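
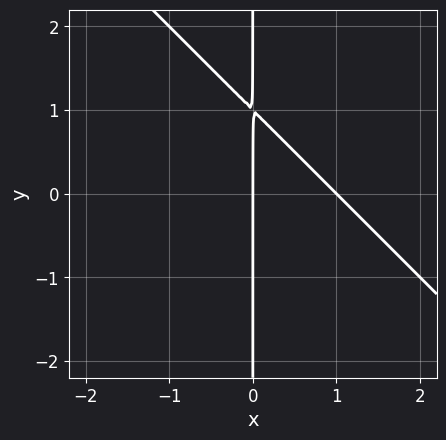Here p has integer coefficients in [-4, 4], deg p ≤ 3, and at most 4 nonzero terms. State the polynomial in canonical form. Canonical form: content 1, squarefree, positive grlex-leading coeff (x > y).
x^2 + x*y - x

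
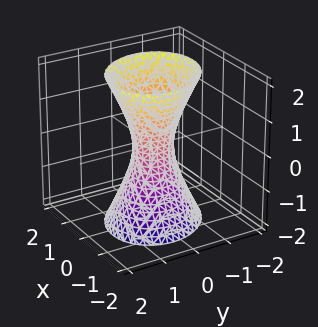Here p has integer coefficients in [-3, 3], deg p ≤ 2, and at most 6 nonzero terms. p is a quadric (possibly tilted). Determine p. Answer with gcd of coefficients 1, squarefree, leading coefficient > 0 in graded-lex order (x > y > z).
3*x^2 + x*y + 3*y^2 - z^2 - 1

(a) deg p = 2. No degree-1 surface has this shape.
(b) Reading off the gridlines: no z-intercept at any integer in the box.
(c) These observations pin down the coefficients.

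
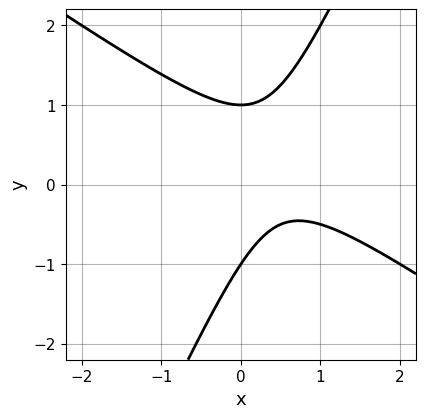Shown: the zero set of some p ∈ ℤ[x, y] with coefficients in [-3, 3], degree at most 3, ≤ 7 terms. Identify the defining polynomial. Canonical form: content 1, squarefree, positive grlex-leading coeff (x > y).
(a) deg p = 2. The shape is more complex than any degree-1 curve.
(b) Observable constraints: the y-axis gridline crossings are at y ∈ {-1, 1}; it misses every integer gridline on the x-axis.
(c) Assembling these constraints gives the stated polynomial.

3*x^2 + 3*x*y - 2*y^2 - 3*x + 2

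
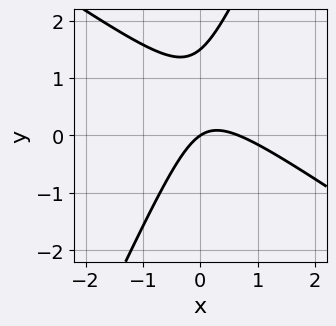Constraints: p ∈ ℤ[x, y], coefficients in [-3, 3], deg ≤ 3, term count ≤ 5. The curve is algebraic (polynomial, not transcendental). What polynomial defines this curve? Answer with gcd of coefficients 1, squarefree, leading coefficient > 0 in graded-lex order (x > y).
3*x^2 + 3*x*y - 2*y^2 - 2*x + 3*y

(a) Degree: no degree-1 curve has this shape, so deg p = 2.
(b) From the visible intercepts: one x-axis crossing is at x = 0; it crosses the y-axis at the gridline y = 0.
(c) The integer polynomial consistent with all of this is the stated p.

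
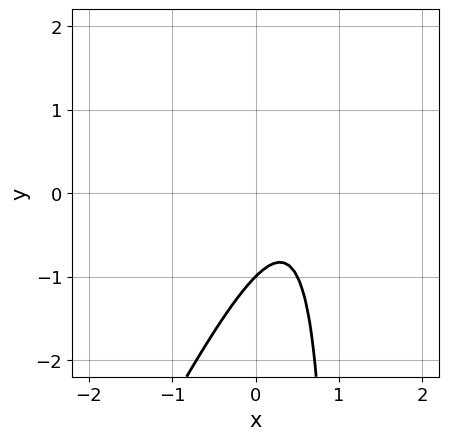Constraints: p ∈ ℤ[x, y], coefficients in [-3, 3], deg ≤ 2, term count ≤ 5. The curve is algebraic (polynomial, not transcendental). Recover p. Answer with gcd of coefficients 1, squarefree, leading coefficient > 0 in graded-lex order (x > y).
2*x^2 - x*y - 2*x + y + 1

First, deg p = 2. A generic line meets the curve in up to 2 points.
Next, observable constraints: it misses every integer gridline on the x-axis; it crosses the y-axis at the gridline y = -1.
Finally, together with the visible shape, these determine p as stated.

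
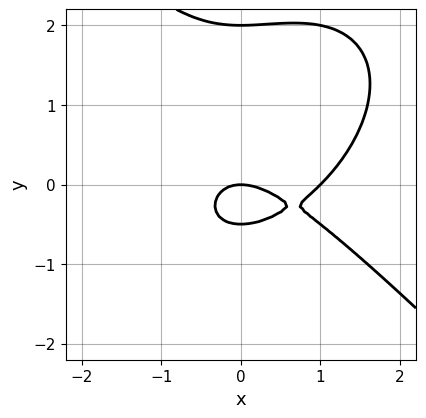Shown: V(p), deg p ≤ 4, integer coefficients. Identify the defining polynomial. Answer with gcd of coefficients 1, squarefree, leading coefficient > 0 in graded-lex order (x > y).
(a) deg p = 3. The shape is more complex than any degree-2 curve.
(b) Reading off the gridlines: among the integer gridlines, it crosses the y-axis at y ∈ {0, 2}; the x-axis gridline crossings are at x ∈ {0, 1}.
(c) Solving for integer coefficients yields p as stated.

2*x^3 + 2*y^3 - 2*x^2 - 3*y^2 - 2*y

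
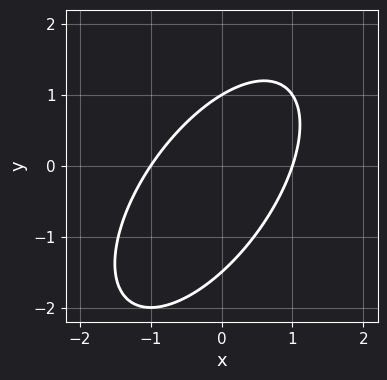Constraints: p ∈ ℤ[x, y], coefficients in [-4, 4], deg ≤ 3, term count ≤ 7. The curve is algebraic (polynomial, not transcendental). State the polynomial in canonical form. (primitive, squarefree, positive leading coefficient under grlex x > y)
1. deg p = 2. No degree-1 curve has this shape.
2. Reading off the gridlines: one y-axis crossing is at y = 1; the x-axis gridline crossings are at x ∈ {-1, 1}.
3. Together with the visible shape, these determine p as stated.

3*x^2 - 3*x*y + 2*y^2 + y - 3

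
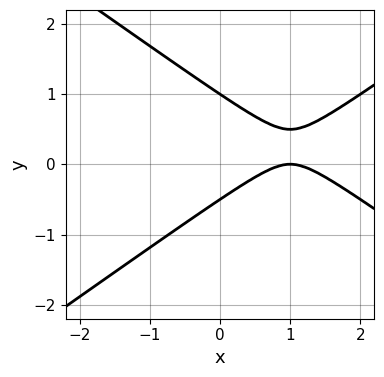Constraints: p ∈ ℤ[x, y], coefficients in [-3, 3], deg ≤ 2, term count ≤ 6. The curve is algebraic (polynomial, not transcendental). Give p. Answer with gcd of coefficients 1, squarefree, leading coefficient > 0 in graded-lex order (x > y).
Degree: a generic line meets the curve in up to 2 points, so deg p = 2.
Against the integer gridlines: one y-axis crossing is at y = 1; it crosses the x-axis at the gridline x = 1.
These observations pin down the coefficients.

x^2 - 2*y^2 - 2*x + y + 1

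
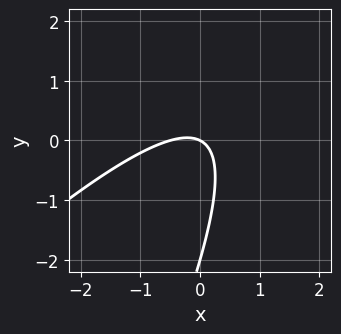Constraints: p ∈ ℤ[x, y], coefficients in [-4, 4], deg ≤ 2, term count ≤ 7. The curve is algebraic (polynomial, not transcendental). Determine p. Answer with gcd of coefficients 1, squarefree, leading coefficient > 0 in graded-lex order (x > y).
First, degree: a generic line meets the curve in up to 2 points, so deg p = 2.
Then, from the axis intercepts and sections: it meets the x-axis at x = 0 (among the integer gridlines); the y-axis gridline crossings are at y ∈ {-2, 0}.
Finally, assembling these constraints gives the stated polynomial.

2*x^2 - 3*x*y + y^2 + x + 2*y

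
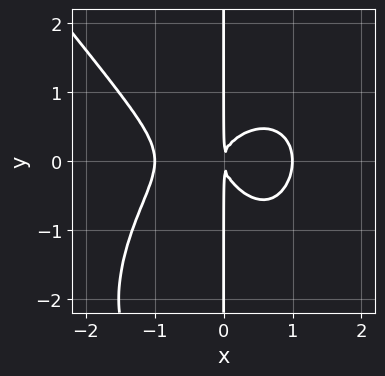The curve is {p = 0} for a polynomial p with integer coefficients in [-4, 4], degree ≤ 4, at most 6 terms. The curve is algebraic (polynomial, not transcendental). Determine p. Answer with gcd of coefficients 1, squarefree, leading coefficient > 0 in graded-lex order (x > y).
2*x^4 + x*y^3 + 3*x*y^2 - 2*x^2

(a) deg p = 4.
(b) Observable constraints: every point of the y-axis in the box is on the curve; the x-axis gridline crossings are at x ∈ {-1, 1}.
(c) Matching integer coefficients to the picture gives p.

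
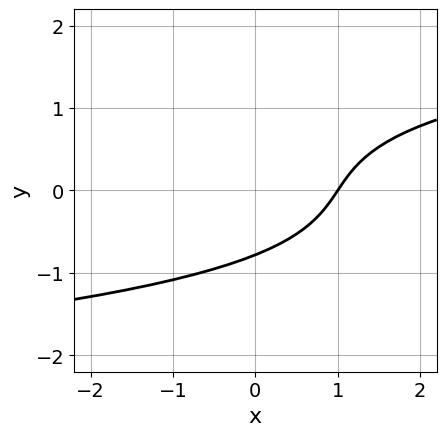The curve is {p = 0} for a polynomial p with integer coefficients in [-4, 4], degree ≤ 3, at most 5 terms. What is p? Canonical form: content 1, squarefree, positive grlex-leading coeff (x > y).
3*y^3 - 3*x + 2*y + 3

1. The degree is 3 — the shape is more complex than any degree-2 curve.
2. Reading off the gridlines: one x-axis crossing is at x = 1.
3. Assembling these constraints gives the stated polynomial.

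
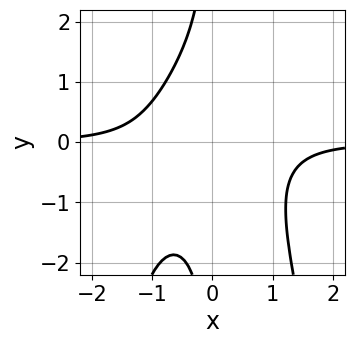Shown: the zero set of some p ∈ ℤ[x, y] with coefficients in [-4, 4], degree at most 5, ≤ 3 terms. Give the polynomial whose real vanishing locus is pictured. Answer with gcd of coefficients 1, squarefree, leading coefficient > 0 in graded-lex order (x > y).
3*x^3*y + 2*x*y^2 + 3

(a) Degree: a generic line meets the curve in up to 4 points, so deg p = 4.
(b) Checking where it meets the axes: it misses every integer gridline on the y-axis; no x-intercept at any integer in the box.
(c) The integer polynomial consistent with all of this is the stated p.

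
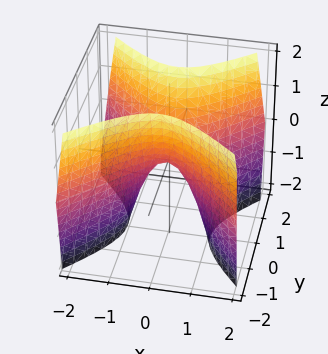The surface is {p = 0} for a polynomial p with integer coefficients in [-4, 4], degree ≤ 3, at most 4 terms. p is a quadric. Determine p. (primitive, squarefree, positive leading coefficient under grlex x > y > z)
2*x^2 - 2*y^2 + z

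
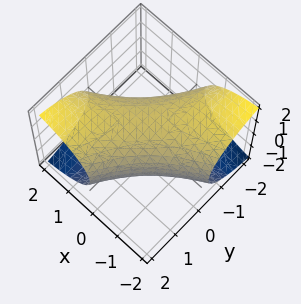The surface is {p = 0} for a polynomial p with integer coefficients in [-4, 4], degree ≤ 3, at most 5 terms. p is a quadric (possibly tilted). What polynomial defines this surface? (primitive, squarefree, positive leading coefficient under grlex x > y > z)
First, deg p = 2. The shape is more complex than any degree-1 surface.
Finally, putting this together gives p.

x^2 - 3*x*y + y^2 + 2*z^2 - 3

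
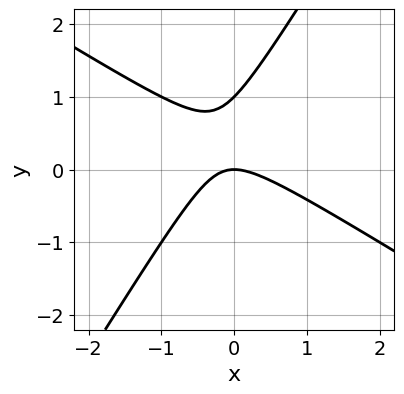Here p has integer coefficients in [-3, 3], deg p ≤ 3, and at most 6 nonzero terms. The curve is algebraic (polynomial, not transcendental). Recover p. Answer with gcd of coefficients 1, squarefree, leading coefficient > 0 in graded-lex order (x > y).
x^2 + x*y - y^2 + y

The degree is 2 — the shape is more complex than any degree-1 curve.
Checking where it meets the axes: among the integer gridlines, it crosses the y-axis at y ∈ {0, 1}; it crosses the x-axis at the gridline x = 0.
Together with the visible shape, these determine p as stated.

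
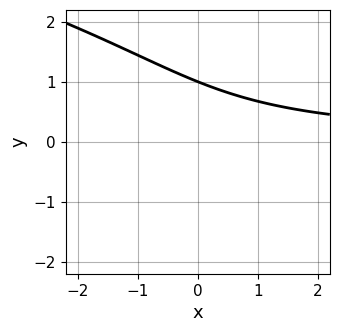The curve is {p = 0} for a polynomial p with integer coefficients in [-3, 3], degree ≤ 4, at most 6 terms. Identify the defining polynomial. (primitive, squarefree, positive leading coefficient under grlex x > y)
y^3 + 2*x*y + 2*y - 3

(a) The degree is 3 — a generic line meets the curve in up to 3 points.
(b) From the axis intercepts and sections: one y-axis crossing is at y = 1; no x-intercept at any integer in the box.
(c) Together with the visible shape, these determine p as stated.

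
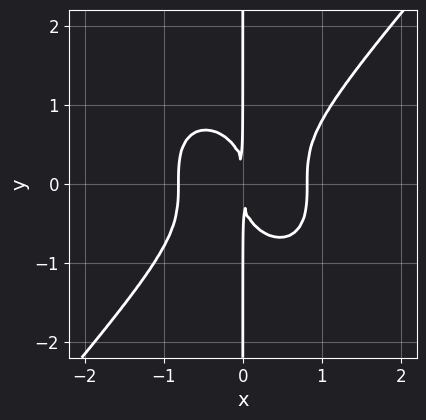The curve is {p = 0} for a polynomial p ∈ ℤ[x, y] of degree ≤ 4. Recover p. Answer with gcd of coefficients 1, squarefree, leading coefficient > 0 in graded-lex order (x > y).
(a) deg p = 4. A generic line meets the curve in up to 4 points.
(b) Reading off the gridlines: every point of the y-axis in the box is on the curve.
(c) Matching integer coefficients to the picture gives p.

3*x^4 - 2*x*y^3 - 2*x^2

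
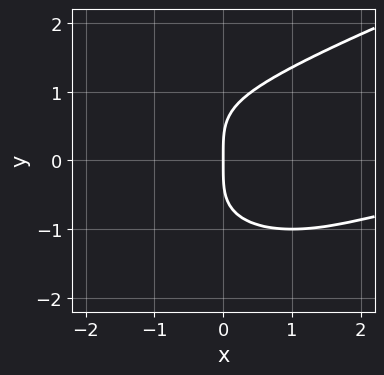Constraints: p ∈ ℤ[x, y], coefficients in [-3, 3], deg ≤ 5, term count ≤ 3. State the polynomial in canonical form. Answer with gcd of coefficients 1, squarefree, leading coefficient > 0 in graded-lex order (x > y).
y^4 - x^2*y - 2*x

(a) Degree: the shape is more complex than any degree-3 curve, so deg p = 4.
(b) Reading off the gridlines: it crosses the y-axis at the gridline y = 0; it crosses the x-axis at the gridline x = 0.
(c) Solving for integer coefficients yields p as stated.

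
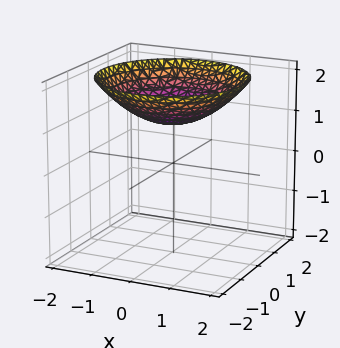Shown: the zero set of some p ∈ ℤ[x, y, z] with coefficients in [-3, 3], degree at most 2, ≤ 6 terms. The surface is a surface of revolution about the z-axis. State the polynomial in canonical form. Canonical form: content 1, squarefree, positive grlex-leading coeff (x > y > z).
1. deg p = 2. The shape is more complex than any degree-1 surface.
2. Symmetry: the surface is invariant under rotation about z: p = q(x² + y², z).
3. From the axis intercepts and sections: a circular section at z = 2 has radius between 1 and 2; the surface avoids every integer x-axis point in the box.
4. Fitting integer coefficients to these (and the overall shape) gives p. Check: (0, 0, 1) on the z-axis lies on the surface, and p(0, 0, 1) = 0. ✓

x^2 + y^2 - 3*z + 3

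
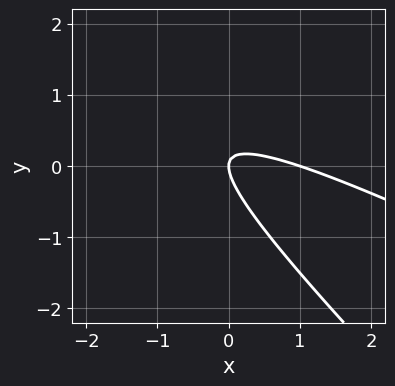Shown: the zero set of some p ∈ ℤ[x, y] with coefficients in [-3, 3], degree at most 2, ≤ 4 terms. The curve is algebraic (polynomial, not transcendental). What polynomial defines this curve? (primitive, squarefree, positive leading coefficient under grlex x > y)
x^2 + 3*x*y + 2*y^2 - x

1. deg p = 2. A generic line meets the curve in up to 2 points.
2. Checking where it meets the axes: it crosses the y-axis at the gridline y = 0; among the integer gridlines, it crosses the x-axis at x ∈ {0, 1}.
3. Assembling these constraints gives the stated polynomial.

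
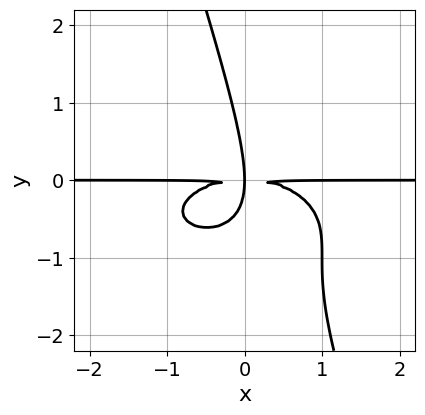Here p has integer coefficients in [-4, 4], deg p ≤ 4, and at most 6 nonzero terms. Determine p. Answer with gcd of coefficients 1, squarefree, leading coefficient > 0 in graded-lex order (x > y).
x^3*y + 3*x*y^3 + y^4 + 3*x*y^2

(a) deg p = 4. The shape is more complex than any degree-3 curve.
(b) From the visible intercepts: the visible x-axis segment lies entirely on the curve.
(c) Together with the visible shape, these determine p as stated.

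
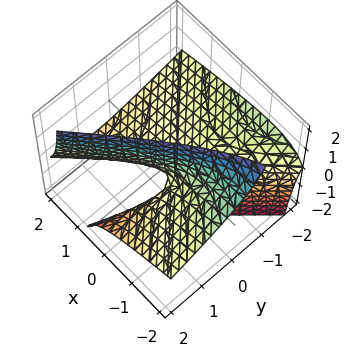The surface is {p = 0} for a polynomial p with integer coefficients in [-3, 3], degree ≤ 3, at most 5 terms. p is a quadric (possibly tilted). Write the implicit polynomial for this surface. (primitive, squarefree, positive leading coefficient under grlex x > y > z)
First, the degree is 2 — no degree-1 surface has this shape.
Then, reading off the gridlines: it meets the y-axis at y = 0 (among the integer gridlines); it crosses the z-axis at the gridline z = 0; one x-axis crossing is at x = 0.
Finally, fitting integer coefficients to these (and the overall shape) gives p.

x^2 + 3*x*z - y^2 - 3*y*z + 2*z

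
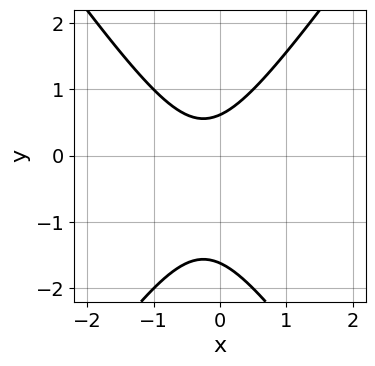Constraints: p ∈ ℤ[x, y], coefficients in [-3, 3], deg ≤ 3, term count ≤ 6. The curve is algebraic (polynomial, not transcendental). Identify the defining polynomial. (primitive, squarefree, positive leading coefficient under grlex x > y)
1. Degree: the shape is more complex than any degree-1 curve, so deg p = 2.
2. Observable constraints: the curve avoids every integer x-axis point in the box.
3. Solving for integer coefficients yields p as stated.

2*x^2 - y^2 + x - y + 1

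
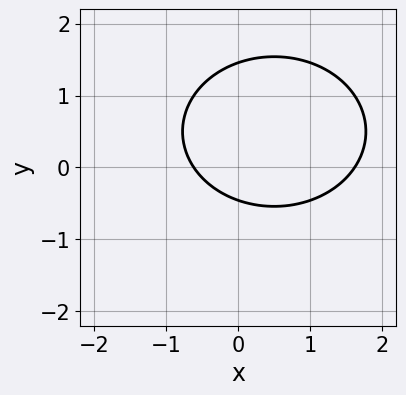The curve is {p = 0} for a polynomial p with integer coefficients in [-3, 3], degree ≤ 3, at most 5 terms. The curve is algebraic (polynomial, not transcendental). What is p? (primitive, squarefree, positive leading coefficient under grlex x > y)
(a) Degree: a generic line meets the curve in up to 2 points, so deg p = 2.
(b) Solving for integer coefficients yields p as stated.

2*x^2 + 3*y^2 - 2*x - 3*y - 2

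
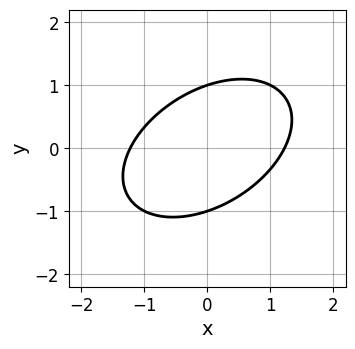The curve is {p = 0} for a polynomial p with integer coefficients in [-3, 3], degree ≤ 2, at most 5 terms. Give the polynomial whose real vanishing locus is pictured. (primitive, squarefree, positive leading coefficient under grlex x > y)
Degree: no degree-1 curve has this shape, so deg p = 2.
Checking where it meets the axes: among the integer gridlines, it crosses the y-axis at y ∈ {-1, 1}.
The integer polynomial consistent with all of this is the stated p.

2*x^2 - 2*x*y + 3*y^2 - 3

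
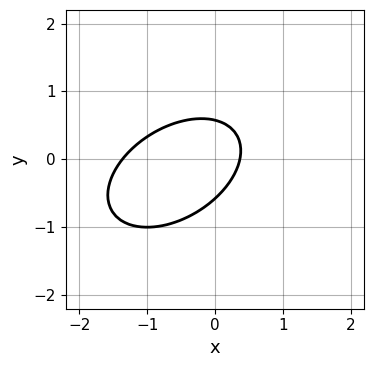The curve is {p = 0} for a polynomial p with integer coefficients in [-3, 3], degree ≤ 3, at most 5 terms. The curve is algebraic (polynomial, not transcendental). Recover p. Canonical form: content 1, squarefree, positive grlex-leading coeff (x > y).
First, the degree is 2 — the shape is more complex than any degree-1 curve.
Finally, matching integer coefficients to the picture gives p.

2*x^2 - 2*x*y + 3*y^2 + 2*x - 1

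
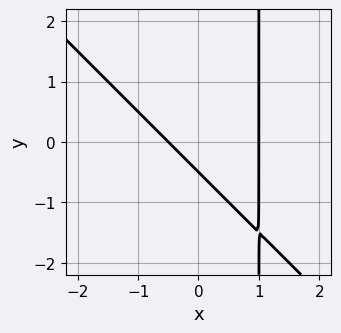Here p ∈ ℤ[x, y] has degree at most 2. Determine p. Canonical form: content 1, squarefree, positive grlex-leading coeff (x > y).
2*x^2 + 2*x*y - x - 2*y - 1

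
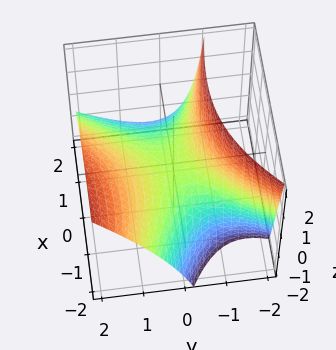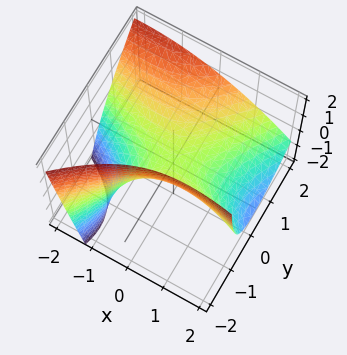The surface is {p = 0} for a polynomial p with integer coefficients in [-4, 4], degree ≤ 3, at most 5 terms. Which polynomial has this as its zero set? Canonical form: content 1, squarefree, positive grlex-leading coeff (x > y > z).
x^2 + 2*x*y - 2*y^2 + 2*y*z + 3*z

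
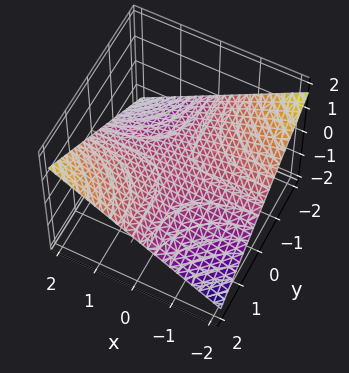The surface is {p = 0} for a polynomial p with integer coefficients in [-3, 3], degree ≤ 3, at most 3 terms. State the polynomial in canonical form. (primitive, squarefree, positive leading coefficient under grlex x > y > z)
x*y - 3*z

1. deg p = 2. A hyperbolic paraboloid; a quadric.
2. Checking where it meets the axes: the visible x-axis segment lies entirely on the surface; one z-axis crossing is at z = 0; every point of the y-axis in the box is on the surface.
3. Matching integer coefficients to the picture gives p.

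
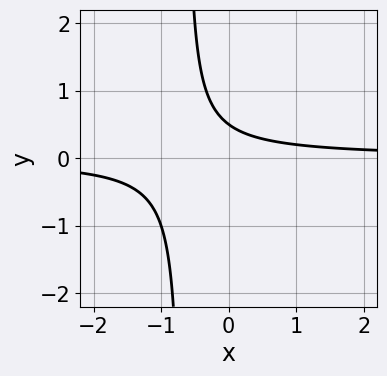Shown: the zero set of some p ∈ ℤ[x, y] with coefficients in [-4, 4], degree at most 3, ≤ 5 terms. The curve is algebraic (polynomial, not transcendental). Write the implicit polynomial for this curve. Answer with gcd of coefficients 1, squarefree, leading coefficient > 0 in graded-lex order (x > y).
3*x*y + 2*y - 1

(a) The degree is 2 — the shape is more complex than any degree-1 curve.
(b) Reading off the gridlines: it misses every integer gridline on the x-axis.
(c) Assembling these constraints gives the stated polynomial.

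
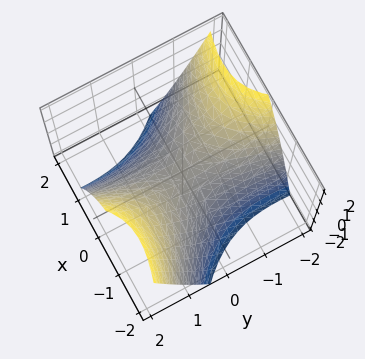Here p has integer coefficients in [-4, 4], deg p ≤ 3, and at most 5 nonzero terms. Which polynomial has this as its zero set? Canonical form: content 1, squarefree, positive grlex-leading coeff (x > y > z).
The degree is 2 — the shape is more complex than any degree-1 surface.
Against the integer gridlines: it meets the y-axis at y = 0 (among the integer gridlines); one x-axis crossing is at x = 0; it crosses the z-axis at the gridline z = 0.
These observations pin down the coefficients.

2*x^2 + 3*x*y - y^2 + 3*z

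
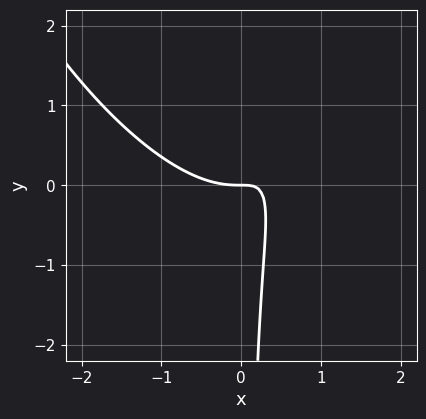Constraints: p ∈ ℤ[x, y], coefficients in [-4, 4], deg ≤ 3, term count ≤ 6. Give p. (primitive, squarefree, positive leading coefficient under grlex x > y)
2*x^3 + 2*x^2*y + x*y^2 - 3*x*y + y

deg p = 3. A generic line meets the curve in up to 3 points.
From the visible intercepts: it crosses the y-axis at the gridline y = 0; one x-axis crossing is at x = 0.
Together with the visible shape, these determine p as stated.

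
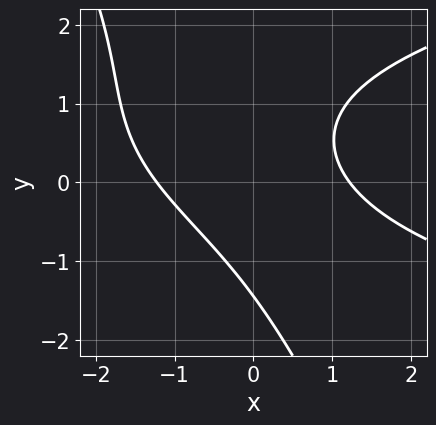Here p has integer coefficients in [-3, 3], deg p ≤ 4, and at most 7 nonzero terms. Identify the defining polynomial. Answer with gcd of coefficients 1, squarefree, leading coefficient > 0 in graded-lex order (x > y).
2*x*y^2 + y^3 - 2*x^2 - 3*x*y + 3

1. The degree is 3 — the shape is more complex than any degree-2 curve.
2. Putting this together gives p.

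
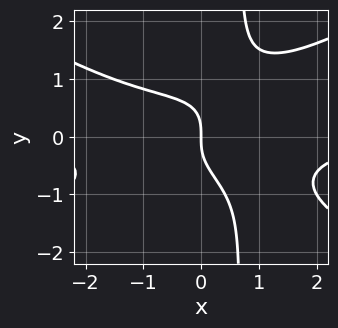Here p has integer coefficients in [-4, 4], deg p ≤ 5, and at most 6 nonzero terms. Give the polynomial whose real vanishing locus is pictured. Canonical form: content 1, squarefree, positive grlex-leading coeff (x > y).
1. deg p = 4. No degree-3 curve has this shape.
2. From the visible intercepts: it meets the y-axis at y = 0 (among the integer gridlines); one x-axis crossing is at x = 0.
3. Together with the visible shape, these determine p as stated.

x^3*y - 3*x*y^3 + 2*y^3 + 2*x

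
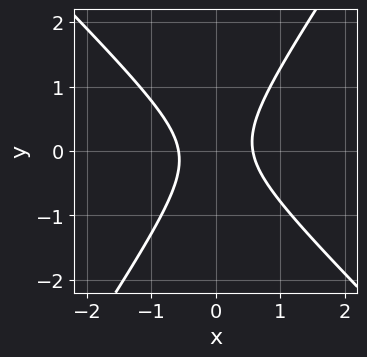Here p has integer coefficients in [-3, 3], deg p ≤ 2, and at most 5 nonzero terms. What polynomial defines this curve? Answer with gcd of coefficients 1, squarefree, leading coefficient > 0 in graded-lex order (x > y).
1. Degree: a generic line meets the curve in up to 2 points, so deg p = 2.
2. Observable constraints: no y-intercept at any integer in the box.
3. Putting this together gives p.

3*x^2 + x*y - 2*y^2 - 1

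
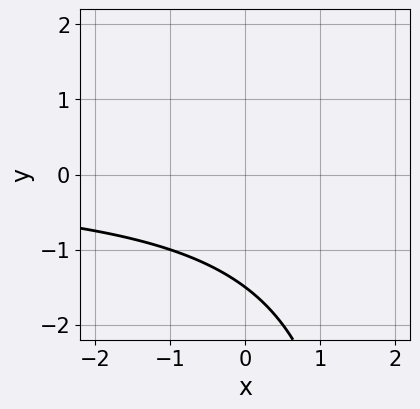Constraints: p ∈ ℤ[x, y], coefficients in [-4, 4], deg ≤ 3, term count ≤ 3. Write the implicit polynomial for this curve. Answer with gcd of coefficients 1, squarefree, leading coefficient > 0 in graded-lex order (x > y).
x*y - 2*y - 3

deg p = 2. The shape is more complex than any degree-1 curve.
Checking where it meets the axes: it misses every integer gridline on the x-axis.
The integer polynomial consistent with all of this is the stated p.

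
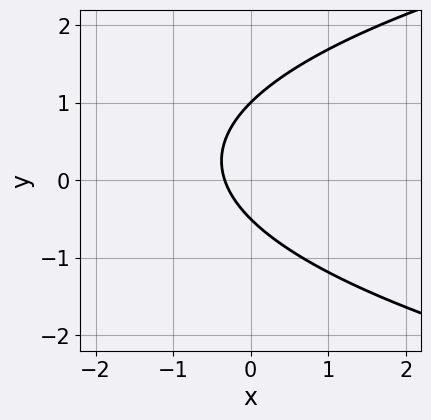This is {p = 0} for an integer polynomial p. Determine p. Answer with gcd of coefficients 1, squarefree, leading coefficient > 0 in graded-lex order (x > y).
(a) Degree: a generic line meets the curve in up to 2 points, so deg p = 2.
(b) From the visible intercepts: it meets the y-axis at y = 1 (among the integer gridlines).
(c) The integer polynomial consistent with all of this is the stated p.

2*y^2 - 3*x - y - 1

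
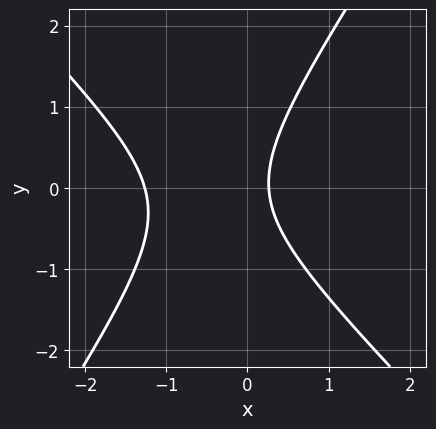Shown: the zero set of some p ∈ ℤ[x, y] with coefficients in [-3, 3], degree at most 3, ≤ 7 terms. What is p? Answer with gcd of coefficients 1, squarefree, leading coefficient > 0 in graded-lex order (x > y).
3*x^2 + x*y - 2*y^2 + 3*x - 1

(a) deg p = 2. The shape is more complex than any degree-1 curve.
(b) Reading off the gridlines: no y-intercept at any integer in the box.
(c) Together with the visible shape, these determine p as stated.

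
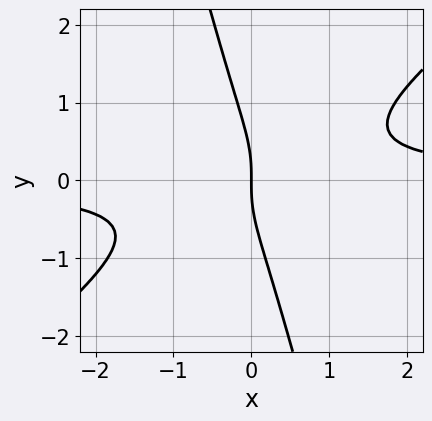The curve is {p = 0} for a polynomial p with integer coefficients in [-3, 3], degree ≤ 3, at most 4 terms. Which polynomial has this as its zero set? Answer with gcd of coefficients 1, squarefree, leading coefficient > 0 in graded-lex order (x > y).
3*x^2*y - 3*x*y^2 - y^3 - 2*x

(a) Degree: no degree-2 curve has this shape, so deg p = 3.
(b) Observable constraints: one x-axis crossing is at x = 0; it crosses the y-axis at the gridline y = 0.
(c) Assembling these constraints gives the stated polynomial.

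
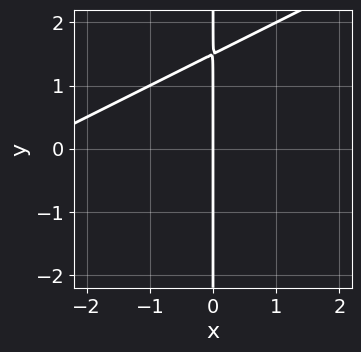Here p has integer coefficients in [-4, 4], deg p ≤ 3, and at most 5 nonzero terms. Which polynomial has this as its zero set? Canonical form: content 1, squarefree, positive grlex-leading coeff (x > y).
x^2 - 2*x*y + 3*x

deg p = 2.
Checking where it meets the axes: the visible y-axis segment lies entirely on the curve; one x-axis crossing is at x = 0.
The integer polynomial consistent with all of this is the stated p.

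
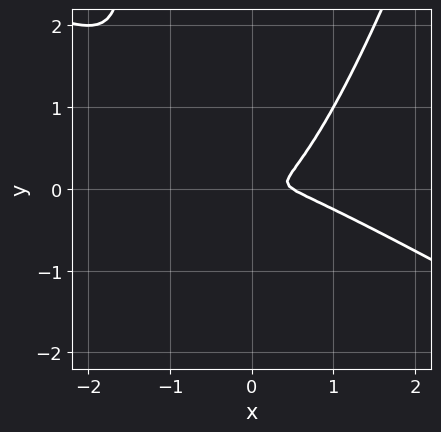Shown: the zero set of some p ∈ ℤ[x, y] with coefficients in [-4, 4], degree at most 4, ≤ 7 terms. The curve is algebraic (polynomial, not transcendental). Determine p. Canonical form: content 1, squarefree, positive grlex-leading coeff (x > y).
(a) deg p = 3.
(b) Solving for integer coefficients yields p as stated.

2*x^3 + 3*x^2*y - x*y^2 - x^2 - 3*y^2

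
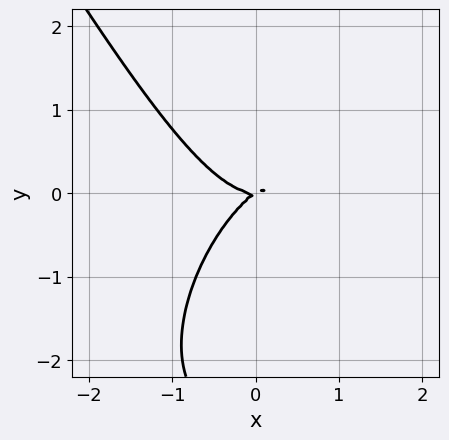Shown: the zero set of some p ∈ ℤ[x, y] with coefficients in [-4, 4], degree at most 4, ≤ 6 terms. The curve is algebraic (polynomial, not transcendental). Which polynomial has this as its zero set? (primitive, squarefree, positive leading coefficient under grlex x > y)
1. The degree is 3 — no degree-2 curve has this shape.
2. From the visible intercepts: it crosses the x-axis at the gridline x = 0; it crosses the y-axis at the gridline y = 0.
3. Putting this together gives p.

3*x^3 - x^2*y + y^3 - 2*x*y + 3*y^2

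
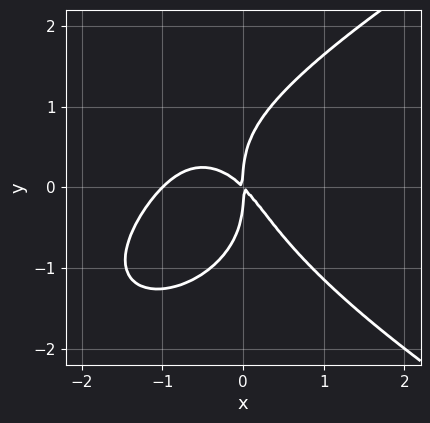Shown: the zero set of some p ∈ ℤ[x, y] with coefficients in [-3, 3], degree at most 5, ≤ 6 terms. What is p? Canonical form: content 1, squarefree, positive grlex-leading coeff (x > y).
y^4 - 2*x^3 - 2*x^2 - 2*x*y

Degree: a generic line meets the curve in up to 4 points, so deg p = 4.
From the visible intercepts: it meets the y-axis at y = 0 (among the integer gridlines); the x-axis gridline crossings are at x ∈ {-1, 0}.
Fitting integer coefficients to these (and the overall shape) gives p.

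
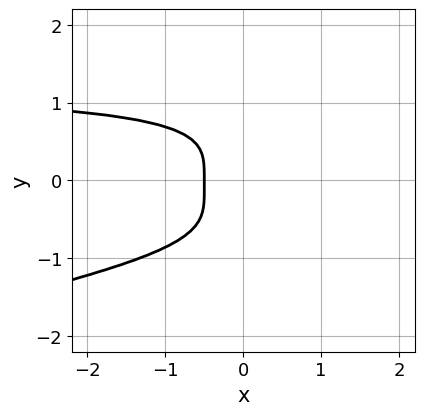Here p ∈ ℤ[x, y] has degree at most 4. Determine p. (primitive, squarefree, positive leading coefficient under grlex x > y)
x*y^3 - 3*y^4 - 2*x - 1

deg p = 4. A generic line meets the curve in up to 4 points.
Observable constraints: it misses every integer gridline on the y-axis.
The integer polynomial consistent with all of this is the stated p.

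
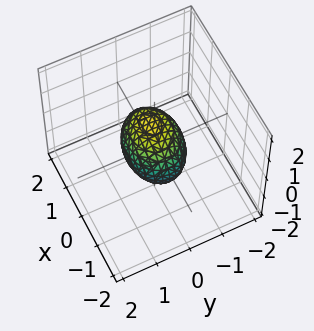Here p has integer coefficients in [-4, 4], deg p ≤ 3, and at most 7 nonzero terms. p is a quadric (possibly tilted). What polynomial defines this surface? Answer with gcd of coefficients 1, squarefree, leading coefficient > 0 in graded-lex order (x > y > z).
(a) Degree: no degree-1 surface has this shape, so deg p = 2.
(b) From the axis intercepts and sections: the x-axis gridline crossings are at x ∈ {-1, 1}.
(c) These observations pin down the coefficients.

2*x^2 - x*z + 3*y^2 + 3*z^2 - 2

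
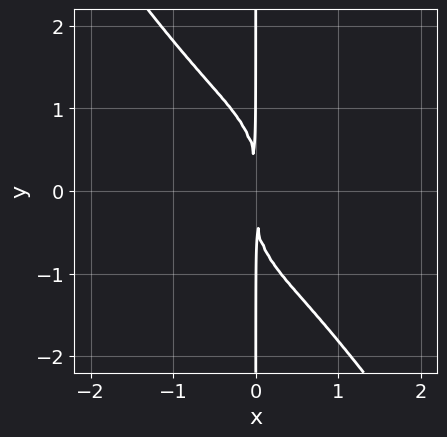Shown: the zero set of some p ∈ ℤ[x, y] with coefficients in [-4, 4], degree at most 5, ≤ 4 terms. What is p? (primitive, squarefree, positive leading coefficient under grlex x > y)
1. deg p = 4. No degree-3 curve has this shape.
2. Observable constraints: every point of the y-axis in the box is on the curve.
3. The integer polynomial consistent with all of this is the stated p.

3*x^4 + x*y^3 + 3*x^2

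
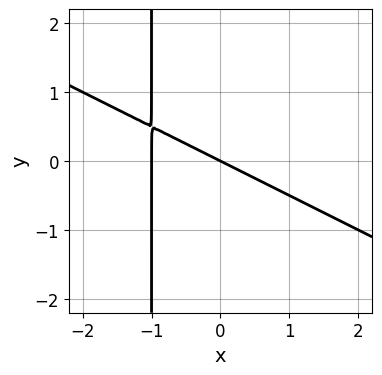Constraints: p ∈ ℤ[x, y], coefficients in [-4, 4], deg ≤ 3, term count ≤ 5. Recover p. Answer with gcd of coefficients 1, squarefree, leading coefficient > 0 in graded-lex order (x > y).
(a) The degree is 2 — no degree-1 curve has this shape.
(b) Checking where it meets the axes: among the integer gridlines, it crosses the x-axis at x ∈ {-1, 0}; one y-axis crossing is at y = 0.
(c) Together with the visible shape, these determine p as stated.

x^2 + 2*x*y + x + 2*y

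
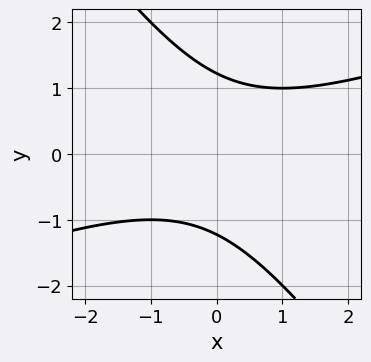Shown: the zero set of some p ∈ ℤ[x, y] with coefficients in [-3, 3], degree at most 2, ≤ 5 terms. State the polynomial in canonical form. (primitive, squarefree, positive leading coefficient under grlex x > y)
1. deg p = 2. The shape is more complex than any degree-1 curve.
2. Against the integer gridlines: it misses every integer gridline on the x-axis.
3. Assembling these constraints gives the stated polynomial.

x^2 - 2*x*y - 2*y^2 + 3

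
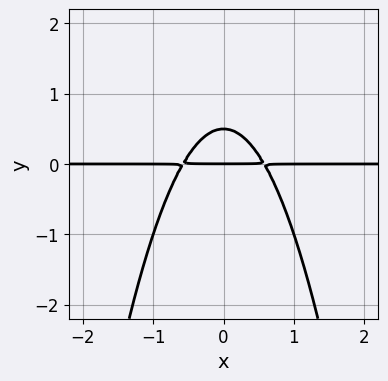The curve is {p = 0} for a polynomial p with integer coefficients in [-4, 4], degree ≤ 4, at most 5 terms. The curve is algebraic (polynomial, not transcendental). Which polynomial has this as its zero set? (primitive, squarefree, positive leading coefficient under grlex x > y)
3*x^2*y + 2*y^2 - y

First, deg p = 3. No degree-2 curve has this shape.
Then, symmetries: it's symmetric under x → −x, forcing even powers of x.
Next, checking where it meets the axes: the visible x-axis segment lies entirely on the curve; it meets the y-axis at y = 0 (among the integer gridlines).
Finally, solving for integer coefficients yields p as stated.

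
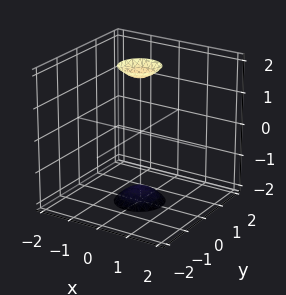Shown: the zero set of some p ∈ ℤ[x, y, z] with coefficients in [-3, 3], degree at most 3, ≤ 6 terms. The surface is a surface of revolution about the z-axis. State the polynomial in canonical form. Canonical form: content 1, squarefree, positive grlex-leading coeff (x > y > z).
3*x^2 + 3*y^2 - z^2 + 3

1. The picture has 2 separate pieces. Treating them together as one polynomial.
2. The degree is 2 — a generic line meets the surface in up to 2 points.
3. Symmetries: rotational symmetry about the z-axis ⇒ p depends on x, y only through x² + y².
4. Checking where it meets the axes: no x-intercept at any integer in the box; no y-intercept at any integer in the box; a circular section at z = -2 has radius between 0 and 1.
5. Solving for integer coefficients yields p as stated.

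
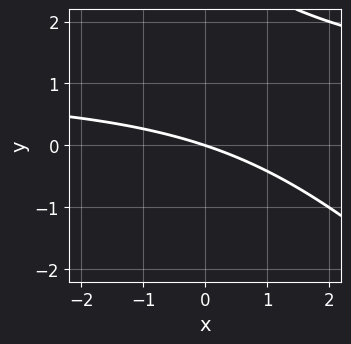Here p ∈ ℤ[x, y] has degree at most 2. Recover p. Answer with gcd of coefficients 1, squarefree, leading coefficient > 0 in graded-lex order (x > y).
x*y + y^2 - x - 3*y

1. The degree is 2 — no degree-1 curve has this shape.
2. From the visible intercepts: it crosses the x-axis at the gridline x = 0; one y-axis crossing is at y = 0.
3. These observations pin down the coefficients.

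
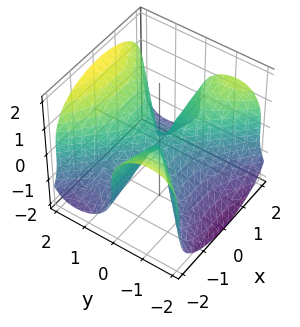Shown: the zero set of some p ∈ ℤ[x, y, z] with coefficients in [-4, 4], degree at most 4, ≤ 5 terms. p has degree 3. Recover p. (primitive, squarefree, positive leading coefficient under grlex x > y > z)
x^2*y - y^3 + z^3

1. Degree: no degree-2 surface has this shape, so deg p = 3.
2. Observable constraints: it crosses the z-axis at the gridline z = 0; it crosses the y-axis at the gridline y = 0; the visible x-axis segment lies entirely on the surface.
3. Solving for integer coefficients yields p as stated.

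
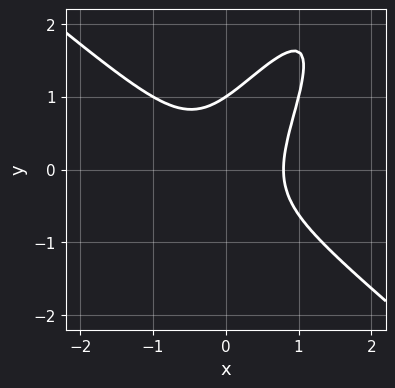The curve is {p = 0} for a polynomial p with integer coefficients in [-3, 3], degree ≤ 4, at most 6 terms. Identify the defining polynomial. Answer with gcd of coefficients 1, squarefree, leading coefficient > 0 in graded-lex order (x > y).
First, degree: no degree-2 curve has this shape, so deg p = 3.
Then, checking where it meets the axes: one y-axis crossing is at y = 1.
Finally, assembling these constraints gives the stated polynomial.

2*x^3 - 2*x*y^2 + y^3 - 1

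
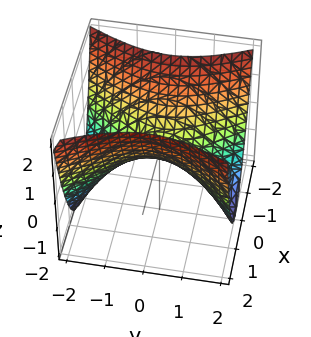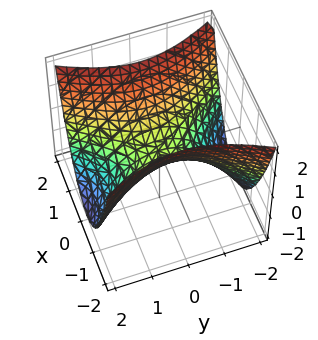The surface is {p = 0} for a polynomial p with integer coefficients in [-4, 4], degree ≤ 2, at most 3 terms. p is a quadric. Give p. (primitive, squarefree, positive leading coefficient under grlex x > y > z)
2*x^2 - y^2 - 2*z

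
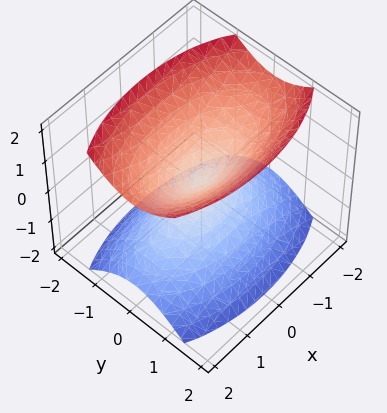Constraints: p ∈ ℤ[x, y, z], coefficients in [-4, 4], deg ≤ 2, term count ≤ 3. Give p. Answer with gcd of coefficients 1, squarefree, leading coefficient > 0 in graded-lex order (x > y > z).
I count 2 distinct pieces.
deg p = 2.
Symmetries: the z ↦ −z reflection is a symmetry, so z appears only in even powers; it's symmetric under x → −x, forcing even powers of x; mirror symmetry y ↦ −y ⇒ only even powers of y.
From the visible intercepts: it crosses the x-axis at the gridline x = 0; it crosses the z-axis at the gridline z = 0.
Fitting integer coefficients to these (and the overall shape) gives p.

x^2 + 3*y^2 - 2*z^2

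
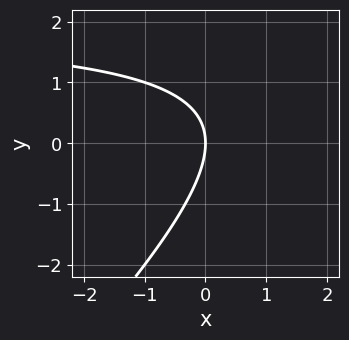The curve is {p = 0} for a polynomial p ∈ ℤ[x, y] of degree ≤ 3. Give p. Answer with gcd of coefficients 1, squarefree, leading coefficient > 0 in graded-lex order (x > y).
x*y - y^2 - 2*x

1. Degree: no degree-1 curve has this shape, so deg p = 2.
2. Checking where it meets the axes: one x-axis crossing is at x = 0; one y-axis crossing is at y = 0.
3. The integer polynomial consistent with all of this is the stated p.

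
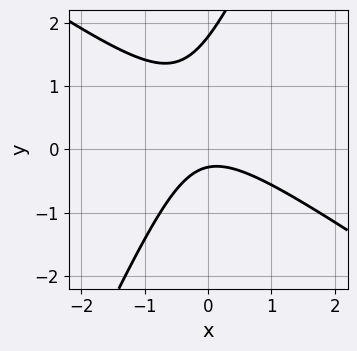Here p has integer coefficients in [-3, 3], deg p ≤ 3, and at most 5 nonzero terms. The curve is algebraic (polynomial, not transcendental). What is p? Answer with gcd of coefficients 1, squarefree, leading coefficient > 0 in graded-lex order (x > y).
1. The degree is 2 — the shape is more complex than any degree-1 curve.
2. Observable constraints: it misses every integer gridline on the x-axis.
3. The integer polynomial consistent with all of this is the stated p.

3*x^2 + 3*x*y - 2*y^2 + 3*y + 1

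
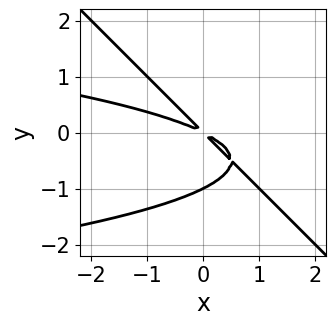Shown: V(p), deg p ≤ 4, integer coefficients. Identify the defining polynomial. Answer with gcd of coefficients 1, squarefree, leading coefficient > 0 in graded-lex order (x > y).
2*x*y^2 + 2*y^3 + x^2 + 3*x*y + 2*y^2

Degree: a generic line meets the curve in up to 3 points, so deg p = 3.
Observable constraints: it crosses the y-axis at the gridline y = -1.
Matching integer coefficients to the picture gives p.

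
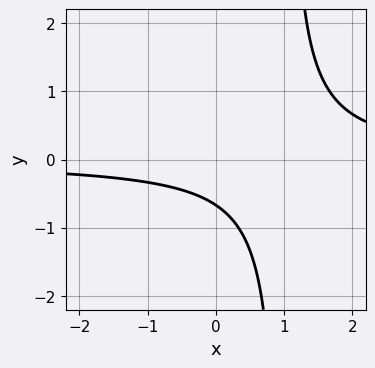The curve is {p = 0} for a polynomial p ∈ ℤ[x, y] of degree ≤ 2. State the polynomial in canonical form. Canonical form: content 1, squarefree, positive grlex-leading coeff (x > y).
3*x*y - 3*y - 2

(a) Degree: the shape is more complex than any degree-1 curve, so deg p = 2.
(b) Reading off the gridlines: no x-intercept at any integer in the box.
(c) Putting this together gives p.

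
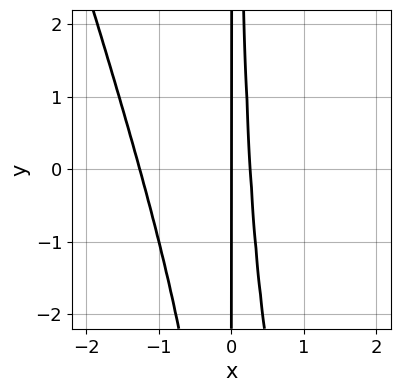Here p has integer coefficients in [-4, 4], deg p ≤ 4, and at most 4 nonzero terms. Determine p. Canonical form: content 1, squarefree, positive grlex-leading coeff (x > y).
1. deg p = 3. The shape is more complex than any degree-2 curve.
2. Checking where it meets the axes: every point of the y-axis in the box is on the curve; it crosses the x-axis at the gridline x = 0.
3. Together with the visible shape, these determine p as stated.

3*x^3 + x^2*y + 3*x^2 - x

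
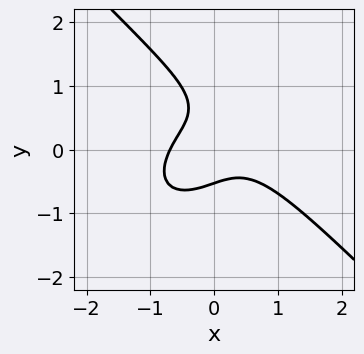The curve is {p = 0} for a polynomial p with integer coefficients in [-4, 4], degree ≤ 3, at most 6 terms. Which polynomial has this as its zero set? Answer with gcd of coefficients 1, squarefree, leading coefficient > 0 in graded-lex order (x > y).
3*x^3 + 3*y^3 + 3*x*y - 2*y^2 + 1

1. deg p = 3. The shape is more complex than any degree-2 curve.
2. The integer polynomial consistent with all of this is the stated p.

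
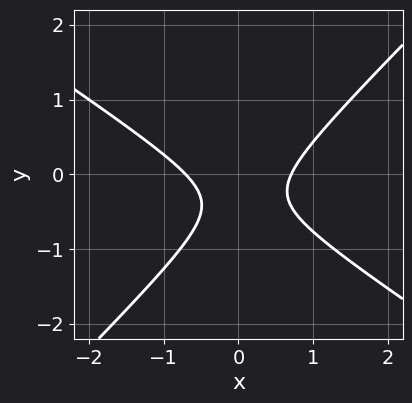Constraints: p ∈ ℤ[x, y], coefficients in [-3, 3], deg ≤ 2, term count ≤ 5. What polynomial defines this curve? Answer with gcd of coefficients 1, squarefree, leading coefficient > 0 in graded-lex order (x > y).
1. The degree is 2 — the shape is more complex than any degree-1 curve.
2. Observable constraints: no y-intercept at any integer in the box.
3. Assembling these constraints gives the stated polynomial.

2*x^2 + x*y - 3*y^2 - 2*y - 1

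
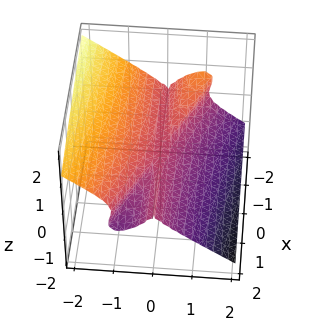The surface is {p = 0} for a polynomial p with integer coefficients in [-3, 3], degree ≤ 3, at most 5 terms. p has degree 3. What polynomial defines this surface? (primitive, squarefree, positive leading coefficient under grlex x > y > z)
x*y^2 + 2*y^3 - 2*y*z^2 + 3*z^3

The degree is 3 — the shape is more complex than any degree-2 surface.
Observable constraints: the visible x-axis segment lies entirely on the surface; it meets the y-axis at y = 0 (among the integer gridlines).
The integer polynomial consistent with all of this is the stated p.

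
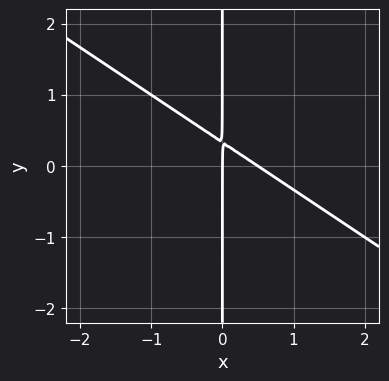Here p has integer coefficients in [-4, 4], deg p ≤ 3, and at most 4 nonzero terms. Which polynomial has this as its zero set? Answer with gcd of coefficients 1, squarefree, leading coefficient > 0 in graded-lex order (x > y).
Degree: the shape is more complex than any degree-1 curve, so deg p = 2.
Checking where it meets the axes: it meets the x-axis at x = 0 (among the integer gridlines); the visible y-axis segment lies entirely on the curve.
Putting this together gives p.

2*x^2 + 3*x*y - x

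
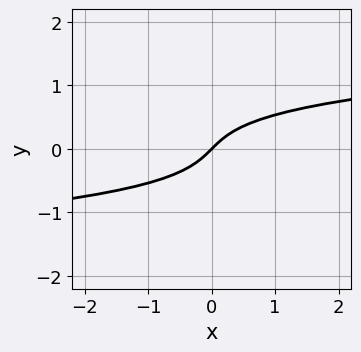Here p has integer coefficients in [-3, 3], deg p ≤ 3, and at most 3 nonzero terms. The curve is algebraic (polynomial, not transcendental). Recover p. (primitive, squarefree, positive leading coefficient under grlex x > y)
First, degree: no degree-2 curve has this shape, so deg p = 3.
Next, from the visible intercepts: one y-axis crossing is at y = 0; it meets the x-axis at x = 0 (among the integer gridlines).
Finally, assembling these constraints gives the stated polynomial.

3*y^3 - x + y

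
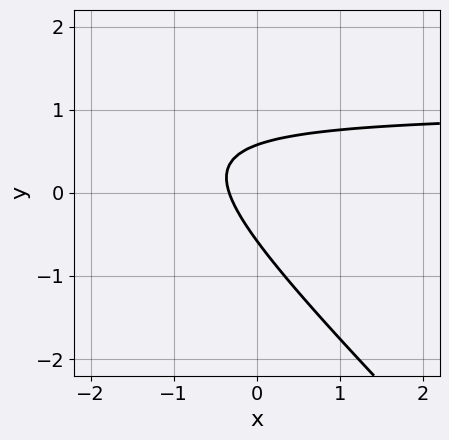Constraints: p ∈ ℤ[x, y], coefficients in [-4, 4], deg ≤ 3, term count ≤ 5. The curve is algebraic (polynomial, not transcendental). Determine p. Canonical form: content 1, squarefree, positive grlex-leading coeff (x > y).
3*x*y + 3*y^2 - 3*x - 1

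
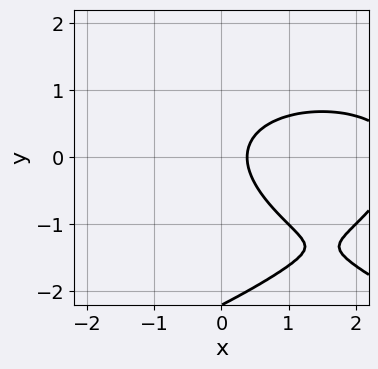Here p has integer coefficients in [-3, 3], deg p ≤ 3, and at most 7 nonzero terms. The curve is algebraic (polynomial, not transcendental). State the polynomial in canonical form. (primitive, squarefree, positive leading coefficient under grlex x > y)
y^3 + x^2 + 2*y^2 - 3*x + 1

(a) Degree: a generic line meets the curve in up to 3 points, so deg p = 3.
(b) From the axis intercepts and sections: the curve avoids every integer y-axis point in the box.
(c) Assembling these constraints gives the stated polynomial.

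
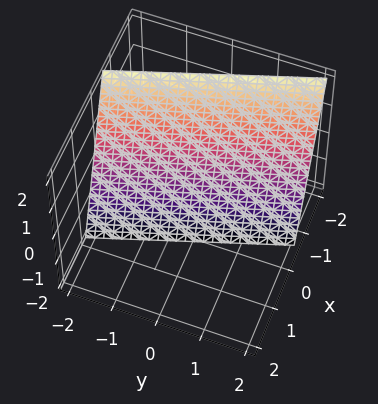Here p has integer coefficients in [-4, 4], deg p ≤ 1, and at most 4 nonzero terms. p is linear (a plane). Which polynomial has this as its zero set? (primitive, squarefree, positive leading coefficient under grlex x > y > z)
First, deg p = 1.
Then, checking where it meets the axes: one z-axis crossing is at z = -2; one y-axis crossing is at y = -2.
Finally, these observations pin down the coefficients.

3*x + y + z + 2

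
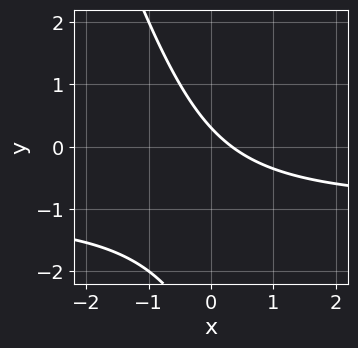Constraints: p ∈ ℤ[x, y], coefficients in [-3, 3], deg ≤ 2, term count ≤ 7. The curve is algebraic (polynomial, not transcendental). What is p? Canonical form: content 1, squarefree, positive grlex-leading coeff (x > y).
3*x*y + y^2 + 3*x + 3*y - 1

(a) deg p = 2. The shape is more complex than any degree-1 curve.
(b) Putting this together gives p.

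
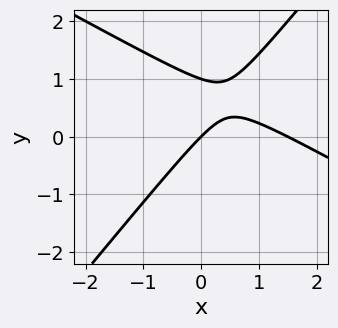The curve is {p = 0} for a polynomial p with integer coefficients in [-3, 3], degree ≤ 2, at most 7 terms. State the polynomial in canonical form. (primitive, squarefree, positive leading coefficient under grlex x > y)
2*x^2 + 2*x*y - 3*y^2 - 3*x + 3*y

First, deg p = 2. No degree-1 curve has this shape.
Then, reading off the gridlines: among the integer gridlines, it crosses the y-axis at y ∈ {0, 1}; it crosses the x-axis at the gridline x = 0.
Finally, putting this together gives p.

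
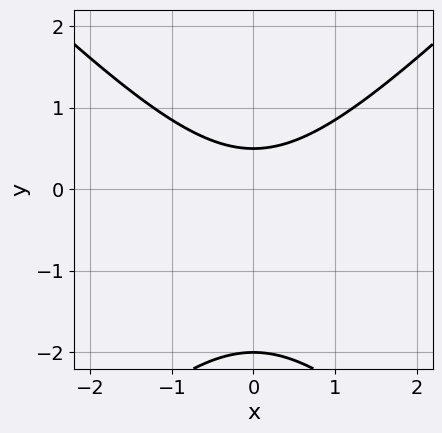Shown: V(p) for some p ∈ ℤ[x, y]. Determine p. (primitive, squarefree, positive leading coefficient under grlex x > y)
2*x^2 - 2*y^2 - 3*y + 2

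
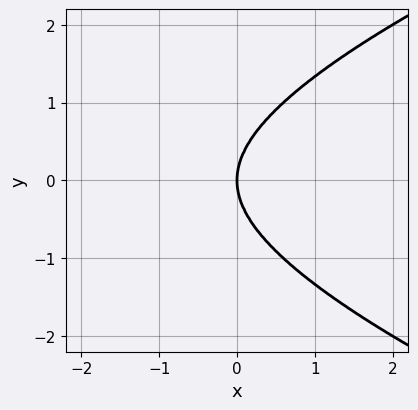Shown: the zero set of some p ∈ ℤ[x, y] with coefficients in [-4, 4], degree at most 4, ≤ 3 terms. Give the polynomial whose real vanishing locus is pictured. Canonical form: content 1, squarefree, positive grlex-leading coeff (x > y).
(a) deg p = 4. No degree-3 curve has this shape.
(b) Symmetries: the y ↦ −y reflection is a symmetry, so y appears only in even powers.
(c) Checking where it meets the axes: it meets the y-axis at y = 0 (among the integer gridlines); it crosses the x-axis at the gridline x = 0.
(d) Putting this together gives p.

2*y^4 - x^3 - 3*x*y^2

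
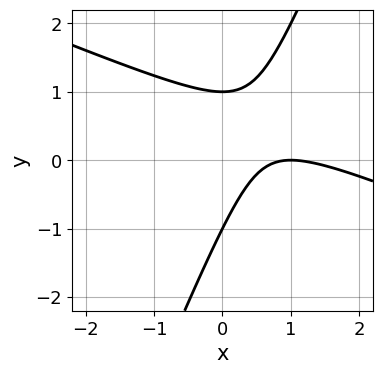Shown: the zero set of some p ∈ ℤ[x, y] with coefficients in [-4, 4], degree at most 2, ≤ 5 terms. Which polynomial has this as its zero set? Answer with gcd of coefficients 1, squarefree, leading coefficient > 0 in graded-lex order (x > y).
x^2 + 2*x*y - y^2 - 2*x + 1

(a) deg p = 2. The shape is more complex than any degree-1 curve.
(b) Reading off the gridlines: among the integer gridlines, it crosses the y-axis at y ∈ {-1, 1}; it meets the x-axis at x = 1 (among the integer gridlines).
(c) Assembling these constraints gives the stated polynomial.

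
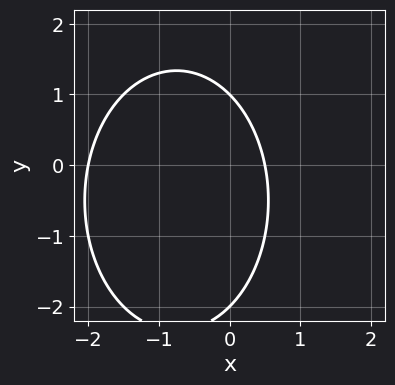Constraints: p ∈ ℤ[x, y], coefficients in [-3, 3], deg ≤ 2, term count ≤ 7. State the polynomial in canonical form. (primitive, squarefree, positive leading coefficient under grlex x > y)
2*x^2 + y^2 + 3*x + y - 2

1. The degree is 2 — no degree-1 curve has this shape.
2. Against the integer gridlines: one x-axis crossing is at x = -2; the y-axis gridline crossings are at y ∈ {-2, 1}.
3. Solving for integer coefficients yields p as stated.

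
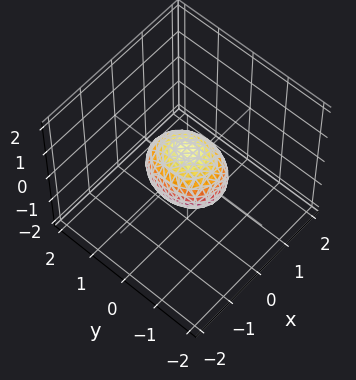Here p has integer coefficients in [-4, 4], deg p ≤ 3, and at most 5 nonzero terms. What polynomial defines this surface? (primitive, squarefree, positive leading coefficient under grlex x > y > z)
3*x^2 + 2*y^2 + 3*z^2 - 2

1. The degree is 2 — bounded and convex; a quadric.
2. Symmetries: mirror symmetry z ↦ −z ⇒ only even powers of z; the y ↦ −y reflection is a symmetry, so y appears only in even powers; mirror symmetry x ↦ −x ⇒ only even powers of x.
3. Reading off the gridlines: the y-axis gridline crossings are at y ∈ {-1, 1}.
4. Fitting integer coefficients to these (and the overall shape) gives p.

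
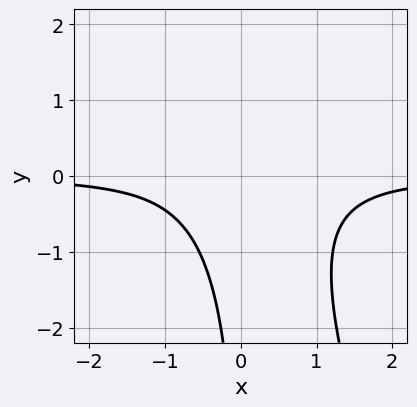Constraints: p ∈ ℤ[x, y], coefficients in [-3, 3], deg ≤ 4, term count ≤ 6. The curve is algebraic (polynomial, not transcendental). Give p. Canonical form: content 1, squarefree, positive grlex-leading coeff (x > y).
3*x^2*y + x*y^2 - x*y + 2

deg p = 3. No degree-2 curve has this shape.
Observable constraints: the curve avoids every integer y-axis point in the box; the curve avoids every integer x-axis point in the box.
These observations pin down the coefficients.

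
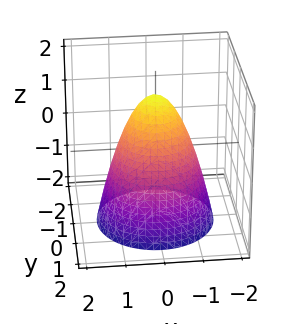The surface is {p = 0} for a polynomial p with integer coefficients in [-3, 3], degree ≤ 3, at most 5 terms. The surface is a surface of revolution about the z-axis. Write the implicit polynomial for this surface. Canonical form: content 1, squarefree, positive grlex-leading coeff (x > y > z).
(a) The degree is 2 — the shape is more complex than any degree-1 surface.
(b) Symmetry: the z-axis is an axis of rotation, so x and y enter only as x² + y².
(c) Against the integer gridlines: among the integer gridlines, it crosses the y-axis at y ∈ {-1, 1}; among the integer gridlines, it crosses the x-axis at x ∈ {-1, 1}; a circular section at z = -1 has radius between 1 and 2.
(d) Putting this together gives p.

3*x^2 + 3*y^2 + 2*z - 3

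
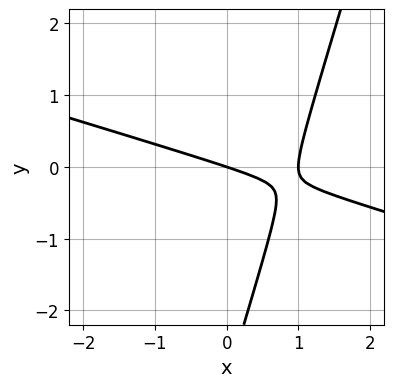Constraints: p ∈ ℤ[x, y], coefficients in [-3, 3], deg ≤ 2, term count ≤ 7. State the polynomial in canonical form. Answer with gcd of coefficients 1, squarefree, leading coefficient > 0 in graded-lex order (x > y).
(a) Degree: a generic line meets the curve in up to 2 points, so deg p = 2.
(b) Against the integer gridlines: the x-axis gridline crossings are at x ∈ {0, 1}; it crosses the y-axis at the gridline y = 0.
(c) Assembling these constraints gives the stated polynomial.

x^2 + 3*x*y - y^2 - x - 3*y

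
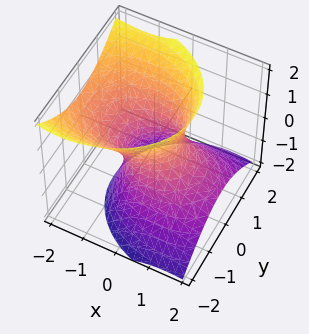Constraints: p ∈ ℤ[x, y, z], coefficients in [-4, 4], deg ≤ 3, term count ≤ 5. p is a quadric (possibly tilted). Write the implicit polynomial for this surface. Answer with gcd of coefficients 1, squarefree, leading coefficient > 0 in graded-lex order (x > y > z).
2*x^2 + 3*x*z + 3*y^2 - 2*z^2 - 2

First, deg p = 2. No degree-1 surface has this shape.
Next, from the visible intercepts: among the integer gridlines, it crosses the x-axis at x ∈ {-1, 1}; no z-intercept at any integer in the box.
Finally, fitting integer coefficients to these (and the overall shape) gives p.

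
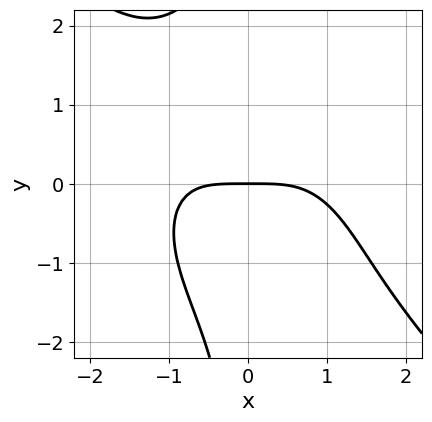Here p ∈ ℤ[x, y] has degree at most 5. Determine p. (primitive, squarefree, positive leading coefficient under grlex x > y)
deg p = 4.
From the axis intercepts and sections: one y-axis crossing is at y = 0; one x-axis crossing is at x = 0.
Matching integer coefficients to the picture gives p.

x^4 + x^3*y + x^2*y^2 + x*y^3 + 3*y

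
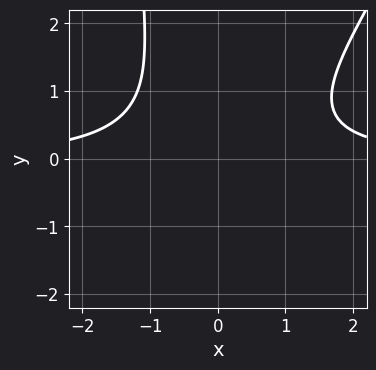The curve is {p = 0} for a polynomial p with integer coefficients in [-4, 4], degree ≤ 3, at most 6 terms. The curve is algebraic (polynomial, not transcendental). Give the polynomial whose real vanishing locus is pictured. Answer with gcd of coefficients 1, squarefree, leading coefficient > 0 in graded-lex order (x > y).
(a) The degree is 3 — the shape is more complex than any degree-2 curve.
(b) From the visible intercepts: the curve avoids every integer y-axis point in the box; the curve avoids every integer x-axis point in the box.
(c) Assembling these constraints gives the stated polynomial.

2*x^2*y - x*y^2 - 2*y^2 + y - 3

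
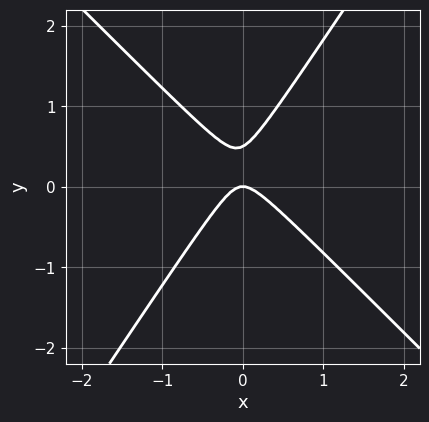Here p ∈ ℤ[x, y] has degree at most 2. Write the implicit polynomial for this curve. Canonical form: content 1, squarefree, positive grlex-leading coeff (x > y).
3*x^2 + x*y - 2*y^2 + y

The degree is 2 — no degree-1 curve has this shape.
From the visible intercepts: one x-axis crossing is at x = 0; it meets the y-axis at y = 0 (among the integer gridlines).
Matching integer coefficients to the picture gives p.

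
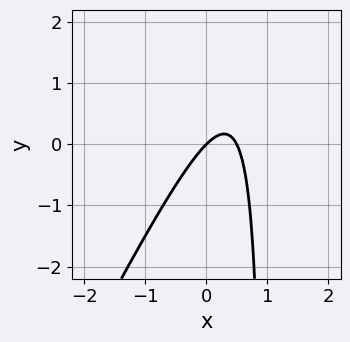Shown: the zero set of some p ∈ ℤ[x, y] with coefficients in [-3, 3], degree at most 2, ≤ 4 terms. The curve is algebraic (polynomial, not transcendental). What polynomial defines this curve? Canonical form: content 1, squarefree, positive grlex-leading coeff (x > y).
2*x^2 - x*y - x + y

(a) The degree is 2 — the shape is more complex than any degree-1 curve.
(b) Against the integer gridlines: it crosses the y-axis at the gridline y = 0; it meets the x-axis at x = 0 (among the integer gridlines).
(c) Solving for integer coefficients yields p as stated.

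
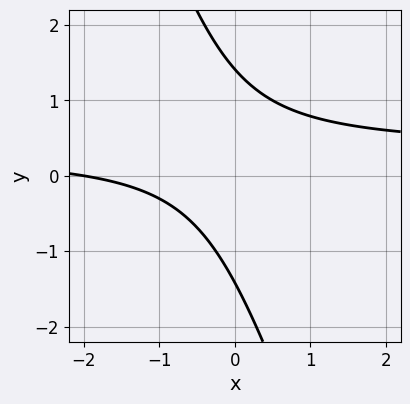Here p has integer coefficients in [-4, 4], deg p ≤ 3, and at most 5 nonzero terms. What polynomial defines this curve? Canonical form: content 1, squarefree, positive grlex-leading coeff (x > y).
(a) deg p = 2. The shape is more complex than any degree-1 curve.
(b) Observable constraints: it meets the x-axis at x = -2 (among the integer gridlines).
(c) Putting this together gives p.

3*x*y + y^2 - x - 2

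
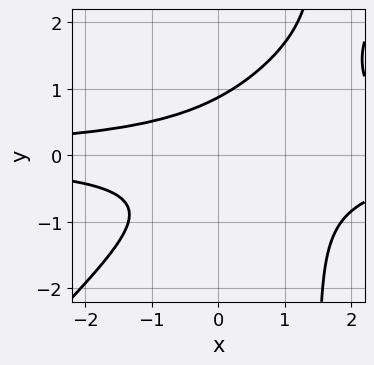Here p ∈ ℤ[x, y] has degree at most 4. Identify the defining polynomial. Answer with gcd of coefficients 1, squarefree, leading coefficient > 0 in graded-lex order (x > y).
2*x^2*y^2 - 2*x*y^3 - 3*x*y^2 + 3*y^3 - 2

1. The degree is 4 — no degree-3 curve has this shape.
2. From the axis intercepts and sections: it misses every integer gridline on the x-axis.
3. These observations pin down the coefficients.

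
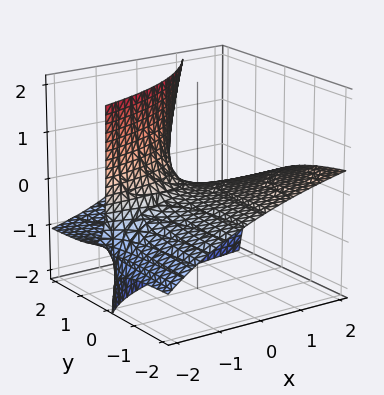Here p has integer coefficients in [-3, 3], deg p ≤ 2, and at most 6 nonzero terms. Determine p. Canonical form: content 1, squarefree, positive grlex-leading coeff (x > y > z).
(a) The degree is 2 — the shape is more complex than any degree-1 surface.
(b) From the axis intercepts and sections: the visible x-axis segment lies entirely on the surface; every point of the y-axis in the box is on the surface; one z-axis crossing is at z = 0.
(c) Fitting integer coefficients to these (and the overall shape) gives p.

x*y + x*z - 2*y*z + 2*z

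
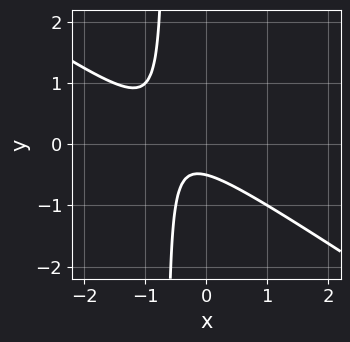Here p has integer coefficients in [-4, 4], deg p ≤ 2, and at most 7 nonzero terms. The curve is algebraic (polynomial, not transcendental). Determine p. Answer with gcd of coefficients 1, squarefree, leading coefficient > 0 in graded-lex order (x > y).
2*x^2 + 3*x*y + 2*x + 2*y + 1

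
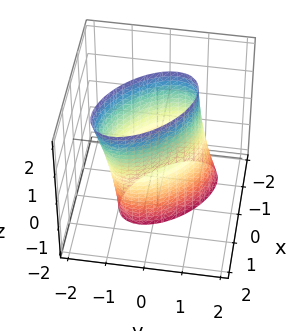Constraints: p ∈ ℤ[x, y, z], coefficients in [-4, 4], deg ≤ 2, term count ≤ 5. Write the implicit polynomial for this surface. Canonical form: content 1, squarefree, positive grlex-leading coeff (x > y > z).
The degree is 2 — no degree-1 surface has this shape.
Checking where it meets the axes: the x-axis gridline crossings are at x ∈ {-1, 1}; the y-axis gridline crossings are at y ∈ {-1, 1}; the surface avoids every integer z-axis point in the box.
Fitting integer coefficients to these (and the overall shape) gives p.

3*x^2 + 3*x*y - x*z + 3*y^2 - 3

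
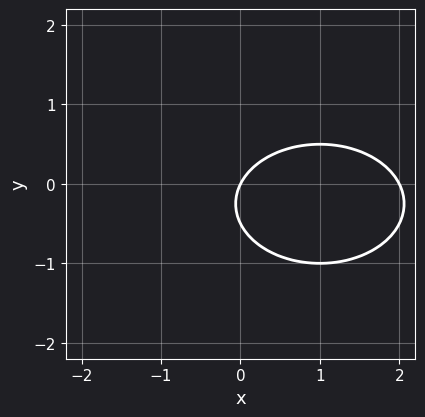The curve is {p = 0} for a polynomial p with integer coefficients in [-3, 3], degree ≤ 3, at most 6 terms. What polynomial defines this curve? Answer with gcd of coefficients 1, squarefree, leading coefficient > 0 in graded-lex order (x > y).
x^2 + 2*y^2 - 2*x + y

1. The degree is 2 — the shape is more complex than any degree-1 curve.
2. From the axis intercepts and sections: among the integer gridlines, it crosses the x-axis at x ∈ {0, 2}; it meets the y-axis at y = 0 (among the integer gridlines).
3. Putting this together gives p.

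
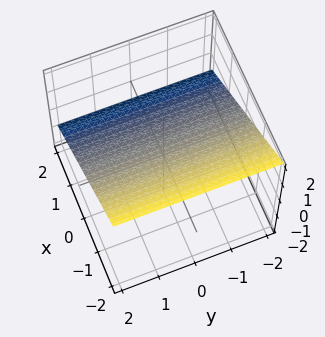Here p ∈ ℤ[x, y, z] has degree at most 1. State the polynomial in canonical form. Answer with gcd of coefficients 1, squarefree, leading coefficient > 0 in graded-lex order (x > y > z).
2*x + 3*z - 2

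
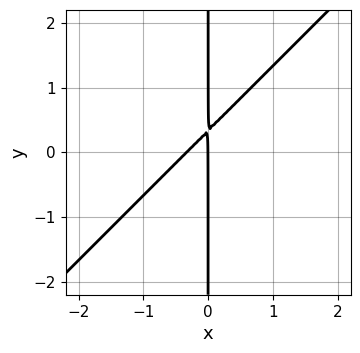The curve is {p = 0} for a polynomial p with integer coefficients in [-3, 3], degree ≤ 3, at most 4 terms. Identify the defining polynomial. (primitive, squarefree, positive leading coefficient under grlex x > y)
3*x^2 - 3*x*y + x

First, deg p = 2.
Next, from the visible intercepts: one x-axis crossing is at x = 0; the visible y-axis segment lies entirely on the curve.
Finally, matching integer coefficients to the picture gives p.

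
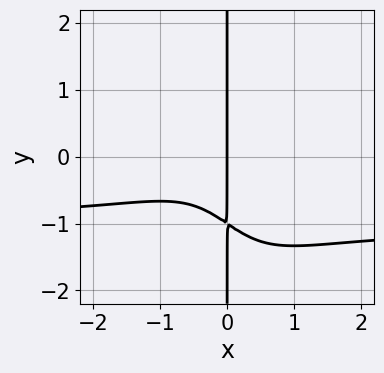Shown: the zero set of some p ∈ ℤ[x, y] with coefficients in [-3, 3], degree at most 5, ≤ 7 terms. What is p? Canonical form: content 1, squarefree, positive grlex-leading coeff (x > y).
First, degree: a generic line meets the curve in up to 4 points, so deg p = 4.
Then, checking where it meets the axes: every point of the y-axis in the box is on the curve; one x-axis crossing is at x = 0.
Finally, the integer polynomial consistent with all of this is the stated p.

3*x^3*y + 3*x^3 + 2*x^2 + 3*x*y + 3*x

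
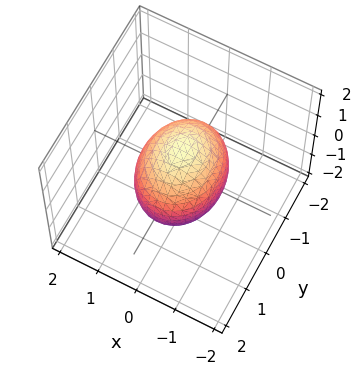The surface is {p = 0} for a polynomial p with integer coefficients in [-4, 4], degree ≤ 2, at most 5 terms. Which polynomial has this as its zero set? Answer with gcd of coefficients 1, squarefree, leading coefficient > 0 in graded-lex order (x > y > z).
3*x^2 + 2*y^2 + 2*z^2 - 3

Degree: bounded and convex; a quadric, so deg p = 2.
Symmetries: the y ↦ −y reflection is a symmetry, so y appears only in even powers; mirror symmetry z ↦ −z ⇒ only even powers of z; mirror symmetry x ↦ −x ⇒ only even powers of x.
Checking where it meets the axes: among the integer gridlines, it crosses the x-axis at x ∈ {-1, 1}.
Together with the visible shape, these determine p as stated.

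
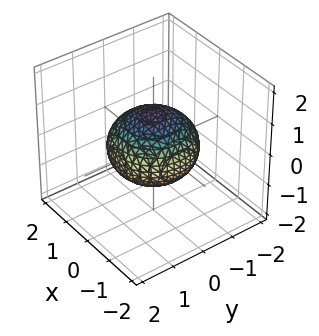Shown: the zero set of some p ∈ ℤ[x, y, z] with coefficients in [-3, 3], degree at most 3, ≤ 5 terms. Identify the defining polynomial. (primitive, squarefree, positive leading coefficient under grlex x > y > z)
2*x^2 + 2*y^2 + 3*z^2 - 3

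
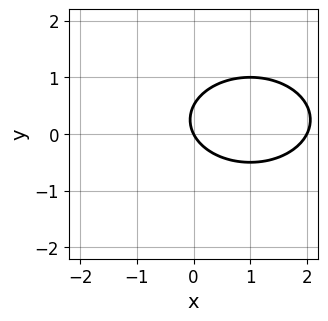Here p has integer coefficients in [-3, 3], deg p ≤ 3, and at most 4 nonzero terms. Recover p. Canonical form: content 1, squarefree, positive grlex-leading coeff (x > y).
x^2 + 2*y^2 - 2*x - y

First, deg p = 2.
Next, checking where it meets the axes: it crosses the y-axis at the gridline y = 0; among the integer gridlines, it crosses the x-axis at x ∈ {0, 2}.
Finally, these observations pin down the coefficients.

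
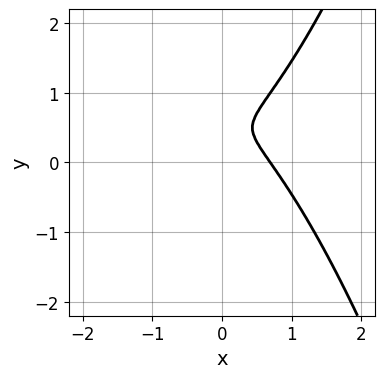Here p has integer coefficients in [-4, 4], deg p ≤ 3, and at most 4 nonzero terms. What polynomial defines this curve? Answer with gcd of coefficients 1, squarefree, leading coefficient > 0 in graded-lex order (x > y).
First, deg p = 3. No degree-2 curve has this shape.
Then, from the visible intercepts: no y-intercept at any integer in the box.
Finally, assembling these constraints gives the stated polynomial.

3*x^3 - 3*y^2 + 3*y - 1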